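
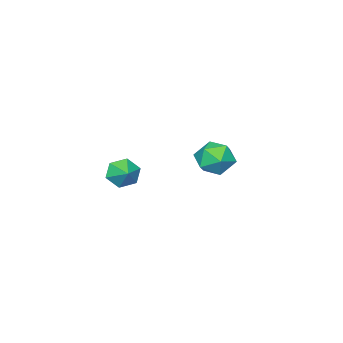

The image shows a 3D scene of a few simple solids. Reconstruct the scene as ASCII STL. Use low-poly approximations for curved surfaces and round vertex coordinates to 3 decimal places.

solid 
facet normal -0.501 -0.767 -0.401
outer loop
vertex 3.476 2.662 -1.411
vertex 3.035 2.539 -0.625
vertex 2.69 3.095 -1.258
endloop
endfacet
facet normal 0.355 0.810 -0.467
outer loop
vertex 3.476 2.662 -1.411
vertex 2.69 3.095 -1.258
vertex 3.545 3.321 -0.215
endloop
endfacet
facet normal -0.500 -0.767 -0.401
outer loop
vertex 2.69 3.095 -1.258
vertex 3.035 2.539 -0.625
vertex 2.249 2.971 -0.471
endloop
endfacet
facet normal -0.262 0.965 0.005
outer loop
vertex 2.69 3.095 -1.258
vertex 2.249 2.971 -0.471
vertex 3.545 3.321 -0.215
endloop
endfacet
facet normal -0.500 -0.767 -0.401
outer loop
vertex 2.249 2.971 -0.471
vertex 3.035 2.539 -0.625
vertex 2.593 2.416 0.162
endloop
endfacet
facet normal -0.310 0.625 0.716
outer loop
vertex 2.249 2.971 -0.471
vertex 2.593 2.416 0.162
vertex 3.545 3.321 -0.215
endloop
endfacet
facet normal -0.501 -0.767 -0.401
outer loop
vertex 2.593 2.416 0.162
vertex 3.035 2.539 -0.625
vertex 3.379 1.983 0.008
endloop
endfacet
facet normal 0.258 0.128 0.958
outer loop
vertex 2.593 2.416 0.162
vertex 3.379 1.983 0.008
vertex 3.545 3.321 -0.215
endloop
endfacet
facet normal -0.501 -0.767 -0.401
outer loop
vertex 3.379 1.983 0.008
vertex 3.035 2.539 -0.625
vertex 3.82 2.106 -0.778
endloop
endfacet
facet normal 0.874 -0.027 0.486
outer loop
vertex 3.379 1.983 0.008
vertex 3.82 2.106 -0.778
vertex 3.545 3.321 -0.215
endloop
endfacet
facet normal -0.501 -0.767 -0.401
outer loop
vertex 3.82 2.106 -0.778
vertex 3.035 2.539 -0.625
vertex 3.476 2.662 -1.411
endloop
endfacet
facet normal 0.922 0.313 -0.226
outer loop
vertex 3.82 2.106 -0.778
vertex 3.476 2.662 -1.411
vertex 3.545 3.321 -0.215
endloop
endfacet
facet normal -0.645 -0.016 0.764
outer loop
vertex -4.51 3.146 -1.66
vertex -3.776 2.416 -1.055
vertex -3.668 3.604 -0.939
endloop
endfacet
facet normal -0.682 0.604 0.413
outer loop
vertex -4.51 3.146 -1.66
vertex -3.668 3.604 -0.939
vertex -3.876 4.101 -2.01
endloop
endfacet
facet normal -0.845 0.463 -0.268
outer loop
vertex -4.51 3.146 -1.66
vertex -3.876 4.101 -2.01
vertex -4.112 3.22 -2.788
endloop
endfacet
facet normal -0.909 -0.245 -0.337
outer loop
vertex -4.51 3.146 -1.66
vertex -4.112 3.22 -2.788
vertex -4.05 2.178 -2.197
endloop
endfacet
facet normal -0.786 -0.540 0.301
outer loop
vertex -4.51 3.146 -1.66
vertex -4.05 2.178 -2.197
vertex -3.776 2.416 -1.055
endloop
endfacet
facet normal -0.035 0.904 0.426
outer loop
vertex -3.876 4.101 -2.01
vertex -3.668 3.604 -0.939
vertex -2.75 3.962 -1.623
endloop
endfacet
facet normal 0.025 -0.099 0.995
outer loop
vertex -3.668 3.604 -0.939
vertex -3.776 2.416 -1.055
vertex -2.688 2.92 -1.032
endloop
endfacet
facet normal -0.202 -0.948 0.246
outer loop
vertex -3.776 2.416 -1.055
vertex -4.05 2.178 -2.197
vertex -2.924 2.039 -1.81
endloop
endfacet
facet normal -0.402 -0.470 -0.786
outer loop
vertex -4.05 2.178 -2.197
vertex -4.112 3.22 -2.788
vertex -3.132 2.536 -2.881
endloop
endfacet
facet normal -0.299 0.675 -0.674
outer loop
vertex -4.112 3.22 -2.788
vertex -3.876 4.101 -2.01
vertex -3.024 3.724 -2.765
endloop
endfacet
facet normal 0.909 0.245 0.337
outer loop
vertex -2.29 2.994 -2.16
vertex -2.75 3.962 -1.623
vertex -2.688 2.92 -1.032
endloop
endfacet
facet normal 0.845 -0.463 0.268
outer loop
vertex -2.29 2.994 -2.16
vertex -2.688 2.92 -1.032
vertex -2.924 2.039 -1.81
endloop
endfacet
facet normal 0.682 -0.604 -0.413
outer loop
vertex -2.29 2.994 -2.16
vertex -2.924 2.039 -1.81
vertex -3.132 2.536 -2.881
endloop
endfacet
facet normal 0.645 0.016 -0.764
outer loop
vertex -2.29 2.994 -2.16
vertex -3.132 2.536 -2.881
vertex -3.024 3.724 -2.765
endloop
endfacet
facet normal 0.786 0.540 -0.301
outer loop
vertex -2.29 2.994 -2.16
vertex -3.024 3.724 -2.765
vertex -2.75 3.962 -1.623
endloop
endfacet
facet normal 0.402 0.470 0.786
outer loop
vertex -2.688 2.92 -1.032
vertex -2.75 3.962 -1.623
vertex -3.668 3.604 -0.939
endloop
endfacet
facet normal 0.299 -0.675 0.674
outer loop
vertex -2.924 2.039 -1.81
vertex -2.688 2.92 -1.032
vertex -3.776 2.416 -1.055
endloop
endfacet
facet normal 0.035 -0.904 -0.426
outer loop
vertex -3.132 2.536 -2.881
vertex -2.924 2.039 -1.81
vertex -4.05 2.178 -2.197
endloop
endfacet
facet normal -0.025 0.099 -0.995
outer loop
vertex -3.024 3.724 -2.765
vertex -3.132 2.536 -2.881
vertex -4.112 3.22 -2.788
endloop
endfacet
facet normal 0.202 0.948 -0.246
outer loop
vertex -2.75 3.962 -1.623
vertex -3.024 3.724 -2.765
vertex -3.876 4.101 -2.01
endloop
endfacet

endsolid


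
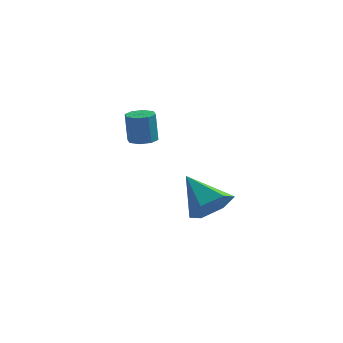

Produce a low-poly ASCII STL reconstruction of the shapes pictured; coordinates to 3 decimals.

solid 
facet normal 0.631 -0.500 -0.592
outer loop
vertex 0.826 -0.234 -1.774
vertex 0.105 -0.72 -2.132
vertex 0.371 0.088 -2.531
endloop
endfacet
facet normal 0.285 0.932 0.225
outer loop
vertex 0.826 -0.234 -1.774
vertex 0.371 0.088 -2.531
vertex -1.005 0.16 -1.088
endloop
endfacet
facet normal 0.631 -0.500 -0.593
outer loop
vertex 0.371 0.088 -2.531
vertex 0.105 -0.72 -2.132
vertex -0.35 -0.398 -2.888
endloop
endfacet
facet normal -0.371 0.840 -0.395
outer loop
vertex 0.371 0.088 -2.531
vertex -0.35 -0.398 -2.888
vertex -1.005 0.16 -1.088
endloop
endfacet
facet normal 0.631 -0.500 -0.593
outer loop
vertex -0.35 -0.398 -2.888
vertex 0.105 -0.72 -2.132
vertex -0.616 -1.206 -2.489
endloop
endfacet
facet normal -0.921 0.119 -0.372
outer loop
vertex -0.35 -0.398 -2.888
vertex -0.616 -1.206 -2.489
vertex -1.005 0.16 -1.088
endloop
endfacet
facet normal 0.631 -0.501 -0.593
outer loop
vertex -0.616 -1.206 -2.489
vertex 0.105 -0.72 -2.132
vertex -0.161 -1.529 -1.732
endloop
endfacet
facet normal -0.815 -0.511 0.272
outer loop
vertex -0.616 -1.206 -2.489
vertex -0.161 -1.529 -1.732
vertex -1.005 0.16 -1.088
endloop
endfacet
facet normal 0.631 -0.501 -0.593
outer loop
vertex -0.161 -1.529 -1.732
vertex 0.105 -0.72 -2.132
vertex 0.56 -1.043 -1.375
endloop
endfacet
facet normal -0.159 -0.420 0.893
outer loop
vertex -0.161 -1.529 -1.732
vertex 0.56 -1.043 -1.375
vertex -1.005 0.16 -1.088
endloop
endfacet
facet normal 0.631 -0.500 -0.593
outer loop
vertex 0.56 -1.043 -1.375
vertex 0.105 -0.72 -2.132
vertex 0.826 -0.234 -1.774
endloop
endfacet
facet normal 0.391 0.301 0.870
outer loop
vertex 0.56 -1.043 -1.375
vertex 0.826 -0.234 -1.774
vertex -1.005 0.16 -1.088
endloop
endfacet
facet normal 0.082 -0.041 -0.996
outer loop
vertex -2.947 4.353 -1.069
vertex -3.375 3.933 -1.087
vertex -3.368 4.533 -1.111
endloop
endfacet
facet normal 0.394 0.919 -0.005
outer loop
vertex -2.947 4.353 -1.069
vertex -3.368 4.533 -1.111
vertex -3.057 4.407 0.246
endloop
endfacet
facet normal 0.392 0.920 -0.005
outer loop
vertex -3.057 4.407 0.246
vertex -3.368 4.533 -1.111
vertex -3.477 4.586 0.203
endloop
endfacet
facet normal -0.084 0.041 0.996
outer loop
vertex -3.057 4.407 0.246
vertex -3.477 4.586 0.203
vertex -3.485 3.987 0.227
endloop
endfacet
facet normal 0.082 -0.041 -0.996
outer loop
vertex -3.368 4.533 -1.111
vertex -3.375 3.933 -1.087
vertex -3.793 4.361 -1.139
endloop
endfacet
facet normal -0.370 0.926 -0.068
outer loop
vertex -3.368 4.533 -1.111
vertex -3.793 4.361 -1.139
vertex -3.477 4.586 0.203
endloop
endfacet
facet normal -0.370 0.926 -0.068
outer loop
vertex -3.477 4.586 0.203
vertex -3.793 4.361 -1.139
vertex -3.902 4.414 0.175
endloop
endfacet
facet normal -0.082 0.041 0.996
outer loop
vertex -3.477 4.586 0.203
vertex -3.902 4.414 0.175
vertex -3.485 3.987 0.227
endloop
endfacet
facet normal 0.083 -0.040 -0.996
outer loop
vertex -3.793 4.361 -1.139
vertex -3.375 3.933 -1.087
vertex -3.973 3.939 -1.137
endloop
endfacet
facet normal -0.916 0.390 -0.092
outer loop
vertex -3.793 4.361 -1.139
vertex -3.973 3.939 -1.137
vertex -3.902 4.414 0.175
endloop
endfacet
facet normal -0.915 0.392 -0.092
outer loop
vertex -3.902 4.414 0.175
vertex -3.973 3.939 -1.137
vertex -4.083 3.992 0.177
endloop
endfacet
facet normal -0.083 0.040 0.996
outer loop
vertex -3.902 4.414 0.175
vertex -4.083 3.992 0.177
vertex -3.485 3.987 0.227
endloop
endfacet
facet normal 0.083 -0.039 -0.996
outer loop
vertex -3.973 3.939 -1.137
vertex -3.375 3.933 -1.087
vertex -3.803 3.513 -1.106
endloop
endfacet
facet normal -0.925 -0.374 -0.062
outer loop
vertex -3.973 3.939 -1.137
vertex -3.803 3.513 -1.106
vertex -4.083 3.992 0.177
endloop
endfacet
facet normal -0.925 -0.375 -0.062
outer loop
vertex -4.083 3.992 0.177
vertex -3.803 3.513 -1.106
vertex -3.913 3.567 0.209
endloop
endfacet
facet normal -0.083 0.042 0.996
outer loop
vertex -4.083 3.992 0.177
vertex -3.913 3.567 0.209
vertex -3.485 3.987 0.227
endloop
endfacet
facet normal 0.084 -0.041 -0.996
outer loop
vertex -3.803 3.513 -1.106
vertex -3.375 3.933 -1.087
vertex -3.383 3.334 -1.063
endloop
endfacet
facet normal -0.392 -0.920 0.005
outer loop
vertex -3.803 3.513 -1.106
vertex -3.383 3.334 -1.063
vertex -3.913 3.567 0.209
endloop
endfacet
facet normal -0.393 -0.919 0.004
outer loop
vertex -3.913 3.567 0.209
vertex -3.383 3.334 -1.063
vertex -3.492 3.387 0.251
endloop
endfacet
facet normal -0.082 0.041 0.996
outer loop
vertex -3.913 3.567 0.209
vertex -3.492 3.387 0.251
vertex -3.485 3.987 0.227
endloop
endfacet
facet normal 0.082 -0.041 -0.996
outer loop
vertex -3.383 3.334 -1.063
vertex -3.375 3.933 -1.087
vertex -2.958 3.506 -1.035
endloop
endfacet
facet normal 0.370 -0.926 0.068
outer loop
vertex -3.383 3.334 -1.063
vertex -2.958 3.506 -1.035
vertex -3.492 3.387 0.251
endloop
endfacet
facet normal 0.370 -0.926 0.068
outer loop
vertex -3.492 3.387 0.251
vertex -2.958 3.506 -1.035
vertex -3.067 3.559 0.279
endloop
endfacet
facet normal -0.082 0.041 0.996
outer loop
vertex -3.492 3.387 0.251
vertex -3.067 3.559 0.279
vertex -3.485 3.987 0.227
endloop
endfacet
facet normal 0.083 -0.040 -0.996
outer loop
vertex -2.958 3.506 -1.035
vertex -3.375 3.933 -1.087
vertex -2.777 3.928 -1.037
endloop
endfacet
facet normal 0.915 -0.392 0.092
outer loop
vertex -2.958 3.506 -1.035
vertex -2.777 3.928 -1.037
vertex -3.067 3.559 0.279
endloop
endfacet
facet normal 0.916 -0.390 0.092
outer loop
vertex -3.067 3.559 0.279
vertex -2.777 3.928 -1.037
vertex -2.887 3.981 0.277
endloop
endfacet
facet normal -0.083 0.040 0.996
outer loop
vertex -3.067 3.559 0.279
vertex -2.887 3.981 0.277
vertex -3.485 3.987 0.227
endloop
endfacet
facet normal 0.083 -0.042 -0.996
outer loop
vertex -2.777 3.928 -1.037
vertex -3.375 3.933 -1.087
vertex -2.947 4.353 -1.069
endloop
endfacet
facet normal 0.925 0.375 0.062
outer loop
vertex -2.777 3.928 -1.037
vertex -2.947 4.353 -1.069
vertex -2.887 3.981 0.277
endloop
endfacet
facet normal 0.925 0.374 0.062
outer loop
vertex -2.887 3.981 0.277
vertex -2.947 4.353 -1.069
vertex -3.057 4.407 0.246
endloop
endfacet
facet normal -0.083 0.039 0.996
outer loop
vertex -2.887 3.981 0.277
vertex -3.057 4.407 0.246
vertex -3.485 3.987 0.227
endloop
endfacet

endsolid


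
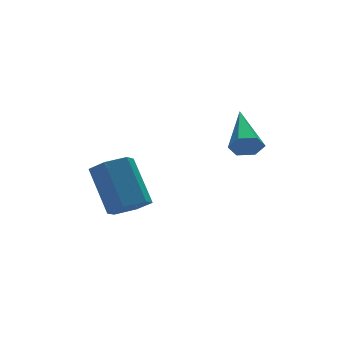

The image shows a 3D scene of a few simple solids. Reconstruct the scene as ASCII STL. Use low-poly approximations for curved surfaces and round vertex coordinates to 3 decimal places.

solid 
facet normal 0.007 -0.684 -0.729
outer loop
vertex 0.122 -3.664 -1.723
vertex -0.343 -4.123 -1.297
vertex -0.653 -3.603 -1.788
endloop
endfacet
facet normal 0.114 0.725 -0.679
outer loop
vertex 0.122 -3.664 -1.723
vertex -0.653 -3.603 -1.788
vertex 0.107 -2.357 -0.33
endloop
endfacet
facet normal 0.114 0.725 -0.679
outer loop
vertex 0.107 -2.357 -0.33
vertex -0.653 -3.603 -1.788
vertex -0.668 -2.296 -0.395
endloop
endfacet
facet normal -0.007 0.684 0.729
outer loop
vertex 0.107 -2.357 -0.33
vertex -0.668 -2.296 -0.395
vertex -0.357 -2.817 0.097
endloop
endfacet
facet normal 0.007 -0.684 -0.729
outer loop
vertex -0.653 -3.603 -1.788
vertex -0.343 -4.123 -1.297
vertex -1.118 -4.062 -1.362
endloop
endfacet
facet normal -0.803 0.430 -0.413
outer loop
vertex -0.653 -3.603 -1.788
vertex -1.118 -4.062 -1.362
vertex -0.668 -2.296 -0.395
endloop
endfacet
facet normal -0.804 0.430 -0.411
outer loop
vertex -0.668 -2.296 -0.395
vertex -1.118 -4.062 -1.362
vertex -1.132 -2.756 0.031
endloop
endfacet
facet normal -0.008 0.684 0.729
outer loop
vertex -0.668 -2.296 -0.395
vertex -1.132 -2.756 0.031
vertex -0.357 -2.817 0.097
endloop
endfacet
facet normal 0.007 -0.684 -0.729
outer loop
vertex -1.118 -4.062 -1.362
vertex -0.343 -4.123 -1.297
vertex -0.807 -4.583 -0.87
endloop
endfacet
facet normal -0.917 -0.295 0.267
outer loop
vertex -1.118 -4.062 -1.362
vertex -0.807 -4.583 -0.87
vertex -1.132 -2.756 0.031
endloop
endfacet
facet normal -0.918 -0.295 0.267
outer loop
vertex -1.132 -2.756 0.031
vertex -0.807 -4.583 -0.87
vertex -0.822 -3.276 0.523
endloop
endfacet
facet normal -0.008 0.685 0.729
outer loop
vertex -1.132 -2.756 0.031
vertex -0.822 -3.276 0.523
vertex -0.357 -2.817 0.097
endloop
endfacet
facet normal 0.007 -0.684 -0.729
outer loop
vertex -0.807 -4.583 -0.87
vertex -0.343 -4.123 -1.297
vertex -0.032 -4.644 -0.805
endloop
endfacet
facet normal -0.114 -0.725 0.679
outer loop
vertex -0.807 -4.583 -0.87
vertex -0.032 -4.644 -0.805
vertex -0.822 -3.276 0.523
endloop
endfacet
facet normal -0.114 -0.725 0.679
outer loop
vertex -0.822 -3.276 0.523
vertex -0.032 -4.644 -0.805
vertex -0.047 -3.337 0.588
endloop
endfacet
facet normal -0.007 0.684 0.729
outer loop
vertex -0.822 -3.276 0.523
vertex -0.047 -3.337 0.588
vertex -0.357 -2.817 0.097
endloop
endfacet
facet normal 0.008 -0.684 -0.729
outer loop
vertex -0.032 -4.644 -0.805
vertex -0.343 -4.123 -1.297
vertex 0.432 -4.184 -1.231
endloop
endfacet
facet normal 0.804 -0.430 0.412
outer loop
vertex -0.032 -4.644 -0.805
vertex 0.432 -4.184 -1.231
vertex -0.047 -3.337 0.588
endloop
endfacet
facet normal 0.803 -0.431 0.412
outer loop
vertex -0.047 -3.337 0.588
vertex 0.432 -4.184 -1.231
vertex 0.418 -2.878 0.162
endloop
endfacet
facet normal -0.007 0.684 0.729
outer loop
vertex -0.047 -3.337 0.588
vertex 0.418 -2.878 0.162
vertex -0.357 -2.817 0.097
endloop
endfacet
facet normal 0.008 -0.685 -0.729
outer loop
vertex 0.432 -4.184 -1.231
vertex -0.343 -4.123 -1.297
vertex 0.122 -3.664 -1.723
endloop
endfacet
facet normal 0.918 0.295 -0.267
outer loop
vertex 0.432 -4.184 -1.231
vertex 0.122 -3.664 -1.723
vertex 0.418 -2.878 0.162
endloop
endfacet
facet normal 0.917 0.295 -0.267
outer loop
vertex 0.418 -2.878 0.162
vertex 0.122 -3.664 -1.723
vertex 0.107 -2.357 -0.33
endloop
endfacet
facet normal -0.007 0.684 0.729
outer loop
vertex 0.418 -2.878 0.162
vertex 0.107 -2.357 -0.33
vertex -0.357 -2.817 0.097
endloop
endfacet
facet normal -0.356 -0.859 -0.369
outer loop
vertex 3.979 -4.584 0.267
vertex 3.619 -4.645 0.756
vertex 3.416 -4.349 0.263
endloop
endfacet
facet normal 0.237 0.554 -0.798
outer loop
vertex 3.979 -4.584 0.267
vertex 3.416 -4.349 0.263
vertex 4.301 -2.995 1.464
endloop
endfacet
facet normal -0.355 -0.859 -0.369
outer loop
vertex 3.416 -4.349 0.263
vertex 3.619 -4.645 0.756
vertex 3.056 -4.41 0.751
endloop
endfacet
facet normal -0.605 0.712 -0.357
outer loop
vertex 3.416 -4.349 0.263
vertex 3.056 -4.41 0.751
vertex 4.301 -2.995 1.464
endloop
endfacet
facet normal -0.355 -0.859 -0.369
outer loop
vertex 3.056 -4.41 0.751
vertex 3.619 -4.645 0.756
vertex 3.259 -4.706 1.245
endloop
endfacet
facet normal -0.748 0.387 0.539
outer loop
vertex 3.056 -4.41 0.751
vertex 3.259 -4.706 1.245
vertex 4.301 -2.995 1.464
endloop
endfacet
facet normal -0.355 -0.859 -0.368
outer loop
vertex 3.259 -4.706 1.245
vertex 3.619 -4.645 0.756
vertex 3.822 -4.94 1.249
endloop
endfacet
facet normal -0.048 -0.098 0.994
outer loop
vertex 3.259 -4.706 1.245
vertex 3.822 -4.94 1.249
vertex 4.301 -2.995 1.464
endloop
endfacet
facet normal -0.354 -0.860 -0.369
outer loop
vertex 3.822 -4.94 1.249
vertex 3.619 -4.645 0.756
vertex 4.182 -4.879 0.761
endloop
endfacet
facet normal 0.793 -0.256 0.553
outer loop
vertex 3.822 -4.94 1.249
vertex 4.182 -4.879 0.761
vertex 4.301 -2.995 1.464
endloop
endfacet
facet normal -0.354 -0.860 -0.368
outer loop
vertex 4.182 -4.879 0.761
vertex 3.619 -4.645 0.756
vertex 3.979 -4.584 0.267
endloop
endfacet
facet normal 0.937 0.069 -0.344
outer loop
vertex 4.182 -4.879 0.761
vertex 3.979 -4.584 0.267
vertex 4.301 -2.995 1.464
endloop
endfacet

endsolid


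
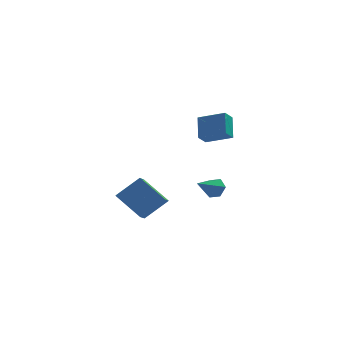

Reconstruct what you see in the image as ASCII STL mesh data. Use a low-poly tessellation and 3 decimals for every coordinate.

solid 
facet normal -0.734 -0.223 -0.641
outer loop
vertex -4.76 -3.854 -0.824
vertex -4.533 -2.641 -1.506
vertex -3.428 -4.78 -2.028
endloop
endfacet
facet normal -0.161 -0.860 0.483
outer loop
vertex -2.107 -4.379 -0.874
vertex -4.76 -3.854 -0.824
vertex -3.428 -4.78 -2.028
endloop
endfacet
facet normal -0.734 -0.223 -0.641
outer loop
vertex -3.428 -4.78 -2.028
vertex -4.533 -2.641 -1.506
vertex -3.201 -3.567 -2.71
endloop
endfacet
facet normal 0.660 -0.458 -0.596
outer loop
vertex -3.201 -3.567 -2.71
vertex -2.107 -4.379 -0.874
vertex -3.428 -4.78 -2.028
endloop
endfacet
facet normal -0.660 0.458 0.596
outer loop
vertex -4.76 -3.854 -0.824
vertex -3.212 -2.24 -0.352
vertex -4.533 -2.641 -1.506
endloop
endfacet
facet normal -0.161 -0.860 0.483
outer loop
vertex -3.439 -3.453 0.33
vertex -4.76 -3.854 -0.824
vertex -2.107 -4.379 -0.874
endloop
endfacet
facet normal -0.660 0.458 0.596
outer loop
vertex -3.439 -3.453 0.33
vertex -3.212 -2.24 -0.352
vertex -4.76 -3.854 -0.824
endloop
endfacet
facet normal 0.161 0.860 -0.483
outer loop
vertex -4.533 -2.641 -1.506
vertex -3.212 -2.24 -0.352
vertex -3.201 -3.567 -2.71
endloop
endfacet
facet normal 0.660 -0.458 -0.596
outer loop
vertex -1.88 -3.166 -1.556
vertex -2.107 -4.379 -0.874
vertex -3.201 -3.567 -2.71
endloop
endfacet
facet normal 0.161 0.860 -0.483
outer loop
vertex -3.201 -3.567 -2.71
vertex -3.212 -2.24 -0.352
vertex -1.88 -3.166 -1.556
endloop
endfacet
facet normal 0.734 0.223 0.641
outer loop
vertex -1.88 -3.166 -1.556
vertex -3.439 -3.453 0.33
vertex -2.107 -4.379 -0.874
endloop
endfacet
facet normal 0.734 0.223 0.641
outer loop
vertex -3.212 -2.24 -0.352
vertex -3.439 -3.453 0.33
vertex -1.88 -3.166 -1.556
endloop
endfacet
facet normal -0.883 0.329 -0.335
outer loop
vertex -0.096 4.031 1.91
vertex 0.355 4.624 1.304
vertex -0.097 2.859 0.763
endloop
endfacet
facet normal -0.470 -0.617 0.631
outer loop
vertex 1.465 2.276 1.356
vertex -0.096 4.031 1.91
vertex -0.097 2.859 0.763
endloop
endfacet
facet normal -0.883 0.329 -0.335
outer loop
vertex -0.097 2.859 0.763
vertex 0.355 4.624 1.304
vertex 0.354 3.452 0.157
endloop
endfacet
facet normal -0.001 -0.714 -0.700
outer loop
vertex 0.354 3.452 0.157
vertex 1.465 2.276 1.356
vertex -0.097 2.859 0.763
endloop
endfacet
facet normal 0.001 0.714 0.700
outer loop
vertex -0.096 4.031 1.91
vertex 1.917 4.041 1.897
vertex 0.355 4.624 1.304
endloop
endfacet
facet normal -0.470 -0.617 0.631
outer loop
vertex 1.466 3.448 2.503
vertex -0.096 4.031 1.91
vertex 1.465 2.276 1.356
endloop
endfacet
facet normal 0.001 0.714 0.700
outer loop
vertex 1.466 3.448 2.503
vertex 1.917 4.041 1.897
vertex -0.096 4.031 1.91
endloop
endfacet
facet normal 0.470 0.617 -0.631
outer loop
vertex 0.355 4.624 1.304
vertex 1.917 4.041 1.897
vertex 0.354 3.452 0.157
endloop
endfacet
facet normal -0.001 -0.714 -0.700
outer loop
vertex 1.916 2.869 0.75
vertex 1.465 2.276 1.356
vertex 0.354 3.452 0.157
endloop
endfacet
facet normal 0.470 0.617 -0.631
outer loop
vertex 0.354 3.452 0.157
vertex 1.917 4.041 1.897
vertex 1.916 2.869 0.75
endloop
endfacet
facet normal 0.883 -0.329 0.335
outer loop
vertex 1.916 2.869 0.75
vertex 1.466 3.448 2.503
vertex 1.465 2.276 1.356
endloop
endfacet
facet normal 0.883 -0.329 0.335
outer loop
vertex 1.917 4.041 1.897
vertex 1.466 3.448 2.503
vertex 1.916 2.869 0.75
endloop
endfacet
facet normal 0.612 0.613 -0.499
outer loop
vertex 1.404 0.604 -2.238
vertex 0.82 0.98 -2.492
vertex 1.139 1.18 -1.855
endloop
endfacet
facet normal 0.449 -0.342 0.825
outer loop
vertex 1.404 0.604 -2.238
vertex 1.139 1.18 -1.855
vertex -0.24 -0.08 -1.628
endloop
endfacet
facet normal 0.613 0.613 -0.499
outer loop
vertex 1.139 1.18 -1.855
vertex 0.82 0.98 -2.492
vertex 0.555 1.556 -2.11
endloop
endfacet
facet normal -0.173 0.355 0.919
outer loop
vertex 1.139 1.18 -1.855
vertex 0.555 1.556 -2.11
vertex -0.24 -0.08 -1.628
endloop
endfacet
facet normal 0.611 0.613 -0.500
outer loop
vertex 0.555 1.556 -2.11
vertex 0.82 0.98 -2.492
vertex 0.235 1.356 -2.746
endloop
endfacet
facet normal -0.833 0.484 0.267
outer loop
vertex 0.555 1.556 -2.11
vertex 0.235 1.356 -2.746
vertex -0.24 -0.08 -1.628
endloop
endfacet
facet normal 0.611 0.614 -0.499
outer loop
vertex 0.235 1.356 -2.746
vertex 0.82 0.98 -2.492
vertex 0.5 0.781 -3.129
endloop
endfacet
facet normal -0.874 -0.084 -0.479
outer loop
vertex 0.235 1.356 -2.746
vertex 0.5 0.781 -3.129
vertex -0.24 -0.08 -1.628
endloop
endfacet
facet normal 0.613 0.613 -0.499
outer loop
vertex 0.5 0.781 -3.129
vertex 0.82 0.98 -2.492
vertex 1.084 0.405 -2.874
endloop
endfacet
facet normal -0.253 -0.780 -0.572
outer loop
vertex 0.5 0.781 -3.129
vertex 1.084 0.405 -2.874
vertex -0.24 -0.08 -1.628
endloop
endfacet
facet normal 0.612 0.613 -0.500
outer loop
vertex 1.084 0.405 -2.874
vertex 0.82 0.98 -2.492
vertex 1.404 0.604 -2.238
endloop
endfacet
facet normal 0.408 -0.910 0.079
outer loop
vertex 1.084 0.405 -2.874
vertex 1.404 0.604 -2.238
vertex -0.24 -0.08 -1.628
endloop
endfacet

endsolid


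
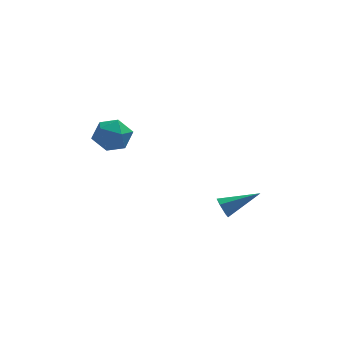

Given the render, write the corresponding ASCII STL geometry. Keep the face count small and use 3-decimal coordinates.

solid 
facet normal -0.353 0.145 0.924
outer loop
vertex -3.288 0.939 1.784
vertex -3.282 -0.172 1.961
vertex -2.373 0.442 2.212
endloop
endfacet
facet normal 0.045 0.698 0.715
outer loop
vertex -3.288 0.939 1.784
vertex -2.373 0.442 2.212
vertex -2.264 1.24 1.426
endloop
endfacet
facet normal -0.242 0.963 0.117
outer loop
vertex -3.288 0.939 1.784
vertex -2.264 1.24 1.426
vertex -3.105 1.118 0.689
endloop
endfacet
facet normal -0.818 0.573 -0.043
outer loop
vertex -3.288 0.939 1.784
vertex -3.105 1.118 0.689
vertex -3.734 0.245 1.019
endloop
endfacet
facet normal -0.887 0.068 0.456
outer loop
vertex -3.288 0.939 1.784
vertex -3.734 0.245 1.019
vertex -3.282 -0.172 1.961
endloop
endfacet
facet normal 0.696 0.453 0.557
outer loop
vertex -2.264 1.24 1.426
vertex -2.373 0.442 2.212
vertex -1.626 0.315 1.381
endloop
endfacet
facet normal 0.052 -0.442 0.895
outer loop
vertex -2.373 0.442 2.212
vertex -3.282 -0.172 1.961
vertex -2.255 -0.558 1.711
endloop
endfacet
facet normal -0.812 -0.567 0.139
outer loop
vertex -3.282 -0.172 1.961
vertex -3.734 0.245 1.019
vertex -3.096 -0.68 0.974
endloop
endfacet
facet normal -0.700 0.252 -0.668
outer loop
vertex -3.734 0.245 1.019
vertex -3.105 1.118 0.689
vertex -2.987 0.118 0.188
endloop
endfacet
facet normal 0.232 0.882 -0.410
outer loop
vertex -3.105 1.118 0.689
vertex -2.264 1.24 1.426
vertex -2.078 0.732 0.439
endloop
endfacet
facet normal 0.818 -0.573 0.043
outer loop
vertex -2.072 -0.379 0.616
vertex -1.626 0.315 1.381
vertex -2.255 -0.558 1.711
endloop
endfacet
facet normal 0.242 -0.963 -0.117
outer loop
vertex -2.072 -0.379 0.616
vertex -2.255 -0.558 1.711
vertex -3.096 -0.68 0.974
endloop
endfacet
facet normal -0.045 -0.698 -0.715
outer loop
vertex -2.072 -0.379 0.616
vertex -3.096 -0.68 0.974
vertex -2.987 0.118 0.188
endloop
endfacet
facet normal 0.353 -0.145 -0.924
outer loop
vertex -2.072 -0.379 0.616
vertex -2.987 0.118 0.188
vertex -2.078 0.732 0.439
endloop
endfacet
facet normal 0.887 -0.068 -0.456
outer loop
vertex -2.072 -0.379 0.616
vertex -2.078 0.732 0.439
vertex -1.626 0.315 1.381
endloop
endfacet
facet normal 0.700 -0.252 0.668
outer loop
vertex -2.255 -0.558 1.711
vertex -1.626 0.315 1.381
vertex -2.373 0.442 2.212
endloop
endfacet
facet normal -0.232 -0.882 0.410
outer loop
vertex -3.096 -0.68 0.974
vertex -2.255 -0.558 1.711
vertex -3.282 -0.172 1.961
endloop
endfacet
facet normal -0.696 -0.453 -0.557
outer loop
vertex -2.987 0.118 0.188
vertex -3.096 -0.68 0.974
vertex -3.734 0.245 1.019
endloop
endfacet
facet normal -0.052 0.442 -0.895
outer loop
vertex -2.078 0.732 0.439
vertex -2.987 0.118 0.188
vertex -3.105 1.118 0.689
endloop
endfacet
facet normal 0.812 0.567 -0.139
outer loop
vertex -1.626 0.315 1.381
vertex -2.078 0.732 0.439
vertex -2.264 1.24 1.426
endloop
endfacet
facet normal -0.908 -0.105 -0.405
outer loop
vertex 3.04 -1.236 -4.156
vertex 2.772 -0.983 -3.621
vertex 2.946 -0.595 -4.112
endloop
endfacet
facet normal 0.611 0.143 -0.779
outer loop
vertex 3.04 -1.236 -4.156
vertex 2.946 -0.595 -4.112
vertex 4.708 -0.757 -2.759
endloop
endfacet
facet normal -0.908 -0.105 -0.405
outer loop
vertex 2.946 -0.595 -4.112
vertex 2.772 -0.983 -3.621
vertex 2.678 -0.342 -3.577
endloop
endfacet
facet normal 0.300 0.912 -0.281
outer loop
vertex 2.946 -0.595 -4.112
vertex 2.678 -0.342 -3.577
vertex 4.708 -0.757 -2.759
endloop
endfacet
facet normal -0.909 -0.106 -0.403
outer loop
vertex 2.678 -0.342 -3.577
vertex 2.772 -0.983 -3.621
vertex 2.505 -0.73 -3.085
endloop
endfacet
facet normal -0.079 0.796 0.600
outer loop
vertex 2.678 -0.342 -3.577
vertex 2.505 -0.73 -3.085
vertex 4.708 -0.757 -2.759
endloop
endfacet
facet normal -0.909 -0.105 -0.403
outer loop
vertex 2.505 -0.73 -3.085
vertex 2.772 -0.983 -3.621
vertex 2.599 -1.372 -3.129
endloop
endfacet
facet normal -0.147 -0.089 0.985
outer loop
vertex 2.505 -0.73 -3.085
vertex 2.599 -1.372 -3.129
vertex 4.708 -0.757 -2.759
endloop
endfacet
facet normal -0.908 -0.107 -0.404
outer loop
vertex 2.599 -1.372 -3.129
vertex 2.772 -0.983 -3.621
vertex 2.867 -1.625 -3.664
endloop
endfacet
facet normal 0.164 -0.857 0.488
outer loop
vertex 2.599 -1.372 -3.129
vertex 2.867 -1.625 -3.664
vertex 4.708 -0.757 -2.759
endloop
endfacet
facet normal -0.908 -0.107 -0.404
outer loop
vertex 2.867 -1.625 -3.664
vertex 2.772 -0.983 -3.621
vertex 3.04 -1.236 -4.156
endloop
endfacet
facet normal 0.543 -0.741 -0.395
outer loop
vertex 2.867 -1.625 -3.664
vertex 3.04 -1.236 -4.156
vertex 4.708 -0.757 -2.759
endloop
endfacet

endsolid


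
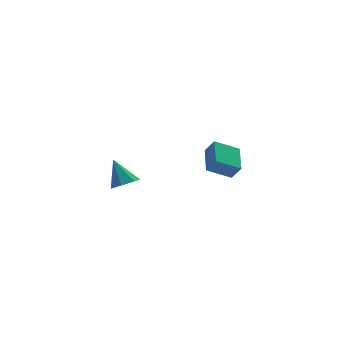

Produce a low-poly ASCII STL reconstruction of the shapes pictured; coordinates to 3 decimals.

solid 
facet normal -0.352 0.411 -0.841
outer loop
vertex 2.503 -1.817 0.037
vertex 3.282 -0.105 0.548
vertex 3.967 -2.239 -0.782
endloop
endfacet
facet normal -0.400 -0.879 -0.262
outer loop
vertex 4.358 -2.695 0.152
vertex 2.503 -1.817 0.037
vertex 3.967 -2.239 -0.782
endloop
endfacet
facet normal -0.351 0.411 -0.841
outer loop
vertex 3.967 -2.239 -0.782
vertex 3.282 -0.105 0.548
vertex 4.747 -0.526 -0.27
endloop
endfacet
facet normal 0.846 -0.244 -0.473
outer loop
vertex 4.747 -0.526 -0.27
vertex 4.358 -2.695 0.152
vertex 3.967 -2.239 -0.782
endloop
endfacet
facet normal -0.846 0.244 0.473
outer loop
vertex 2.503 -1.817 0.037
vertex 3.673 -0.561 1.482
vertex 3.282 -0.105 0.548
endloop
endfacet
facet normal -0.399 -0.878 -0.263
outer loop
vertex 2.893 -2.274 0.97
vertex 2.503 -1.817 0.037
vertex 4.358 -2.695 0.152
endloop
endfacet
facet normal -0.846 0.244 0.473
outer loop
vertex 2.893 -2.274 0.97
vertex 3.673 -0.561 1.482
vertex 2.503 -1.817 0.037
endloop
endfacet
facet normal 0.399 0.879 0.262
outer loop
vertex 3.282 -0.105 0.548
vertex 3.673 -0.561 1.482
vertex 4.747 -0.526 -0.27
endloop
endfacet
facet normal 0.846 -0.244 -0.473
outer loop
vertex 5.137 -0.983 0.663
vertex 4.358 -2.695 0.152
vertex 4.747 -0.526 -0.27
endloop
endfacet
facet normal 0.400 0.878 0.263
outer loop
vertex 4.747 -0.526 -0.27
vertex 3.673 -0.561 1.482
vertex 5.137 -0.983 0.663
endloop
endfacet
facet normal 0.352 -0.411 0.841
outer loop
vertex 5.137 -0.983 0.663
vertex 2.893 -2.274 0.97
vertex 4.358 -2.695 0.152
endloop
endfacet
facet normal 0.352 -0.411 0.841
outer loop
vertex 3.673 -0.561 1.482
vertex 2.893 -2.274 0.97
vertex 5.137 -0.983 0.663
endloop
endfacet
facet normal 0.102 -0.613 -0.783
outer loop
vertex -2.805 -3.398 1.568
vertex -3.587 -3.808 1.787
vertex -3.455 -3.091 1.243
endloop
endfacet
facet normal 0.466 0.879 -0.103
outer loop
vertex -2.805 -3.398 1.568
vertex -3.455 -3.091 1.243
vertex -3.773 -2.692 3.213
endloop
endfacet
facet normal 0.103 -0.613 -0.783
outer loop
vertex -3.455 -3.091 1.243
vertex -3.587 -3.808 1.787
vertex -4.205 -3.324 1.327
endloop
endfacet
facet normal -0.312 0.920 -0.237
outer loop
vertex -3.455 -3.091 1.243
vertex -4.205 -3.324 1.327
vertex -3.773 -2.692 3.213
endloop
endfacet
facet normal 0.103 -0.613 -0.783
outer loop
vertex -4.205 -3.324 1.327
vertex -3.587 -3.808 1.787
vertex -4.489 -3.922 1.758
endloop
endfacet
facet normal -0.888 0.458 0.050
outer loop
vertex -4.205 -3.324 1.327
vertex -4.489 -3.922 1.758
vertex -3.773 -2.692 3.213
endloop
endfacet
facet normal 0.103 -0.614 -0.783
outer loop
vertex -4.489 -3.922 1.758
vertex -3.587 -3.808 1.787
vertex -4.094 -4.434 2.211
endloop
endfacet
facet normal -0.826 -0.159 0.541
outer loop
vertex -4.489 -3.922 1.758
vertex -4.094 -4.434 2.211
vertex -3.773 -2.692 3.213
endloop
endfacet
facet normal 0.103 -0.613 -0.783
outer loop
vertex -4.094 -4.434 2.211
vertex -3.587 -3.808 1.787
vertex -3.317 -4.475 2.345
endloop
endfacet
facet normal -0.174 -0.467 0.867
outer loop
vertex -4.094 -4.434 2.211
vertex -3.317 -4.475 2.345
vertex -3.773 -2.692 3.213
endloop
endfacet
facet normal 0.103 -0.614 -0.783
outer loop
vertex -3.317 -4.475 2.345
vertex -3.587 -3.808 1.787
vertex -2.743 -4.014 2.059
endloop
endfacet
facet normal 0.577 -0.233 0.783
outer loop
vertex -3.317 -4.475 2.345
vertex -2.743 -4.014 2.059
vertex -3.773 -2.692 3.213
endloop
endfacet
facet normal 0.103 -0.614 -0.783
outer loop
vertex -2.743 -4.014 2.059
vertex -3.587 -3.808 1.787
vertex -2.805 -3.398 1.568
endloop
endfacet
facet normal 0.862 0.366 0.350
outer loop
vertex -2.743 -4.014 2.059
vertex -2.805 -3.398 1.568
vertex -3.773 -2.692 3.213
endloop
endfacet

endsolid


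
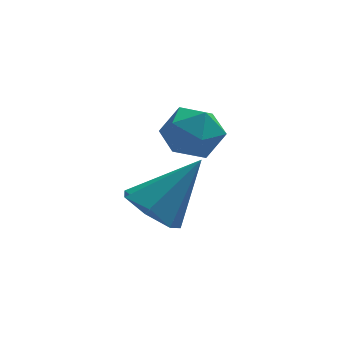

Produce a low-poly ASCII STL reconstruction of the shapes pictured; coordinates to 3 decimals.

solid 
facet normal -0.937 -0.332 0.106
outer loop
vertex -3.506 2.033 3.812
vertex -3.265 1.282 3.587
vertex -3.252 1.497 4.378
endloop
endfacet
facet normal -0.805 0.206 0.556
outer loop
vertex -3.506 2.033 3.812
vertex -3.252 1.497 4.378
vertex -3.02 2.283 4.423
endloop
endfacet
facet normal -0.611 0.773 0.170
outer loop
vertex -3.506 2.033 3.812
vertex -3.02 2.283 4.423
vertex -2.89 2.553 3.66
endloop
endfacet
facet normal -0.622 0.586 -0.519
outer loop
vertex -3.506 2.033 3.812
vertex -2.89 2.553 3.66
vertex -3.041 1.934 3.143
endloop
endfacet
facet normal -0.824 -0.097 -0.558
outer loop
vertex -3.506 2.033 3.812
vertex -3.041 1.934 3.143
vertex -3.265 1.282 3.587
endloop
endfacet
facet normal -0.254 0.020 0.967
outer loop
vertex -3.02 2.283 4.423
vertex -3.252 1.497 4.378
vertex -2.479 1.686 4.577
endloop
endfacet
facet normal -0.466 -0.852 0.239
outer loop
vertex -3.252 1.497 4.378
vertex -3.265 1.282 3.587
vertex -2.63 1.067 4.06
endloop
endfacet
facet normal -0.283 -0.472 -0.835
outer loop
vertex -3.265 1.282 3.587
vertex -3.041 1.934 3.143
vertex -2.5 1.337 3.297
endloop
endfacet
facet normal 0.044 0.634 -0.772
outer loop
vertex -3.041 1.934 3.143
vertex -2.89 2.553 3.66
vertex -2.268 2.123 3.342
endloop
endfacet
facet normal 0.062 0.937 0.342
outer loop
vertex -2.89 2.553 3.66
vertex -3.02 2.283 4.423
vertex -2.255 2.338 4.133
endloop
endfacet
facet normal 0.622 -0.586 0.519
outer loop
vertex -2.014 1.587 3.908
vertex -2.479 1.686 4.577
vertex -2.63 1.067 4.06
endloop
endfacet
facet normal 0.611 -0.773 -0.170
outer loop
vertex -2.014 1.587 3.908
vertex -2.63 1.067 4.06
vertex -2.5 1.337 3.297
endloop
endfacet
facet normal 0.805 -0.206 -0.556
outer loop
vertex -2.014 1.587 3.908
vertex -2.5 1.337 3.297
vertex -2.268 2.123 3.342
endloop
endfacet
facet normal 0.937 0.332 -0.106
outer loop
vertex -2.014 1.587 3.908
vertex -2.268 2.123 3.342
vertex -2.255 2.338 4.133
endloop
endfacet
facet normal 0.824 0.097 0.558
outer loop
vertex -2.014 1.587 3.908
vertex -2.255 2.338 4.133
vertex -2.479 1.686 4.577
endloop
endfacet
facet normal -0.044 -0.634 0.772
outer loop
vertex -2.63 1.067 4.06
vertex -2.479 1.686 4.577
vertex -3.252 1.497 4.378
endloop
endfacet
facet normal -0.062 -0.937 -0.342
outer loop
vertex -2.5 1.337 3.297
vertex -2.63 1.067 4.06
vertex -3.265 1.282 3.587
endloop
endfacet
facet normal 0.254 -0.020 -0.967
outer loop
vertex -2.268 2.123 3.342
vertex -2.5 1.337 3.297
vertex -3.041 1.934 3.143
endloop
endfacet
facet normal 0.466 0.852 -0.239
outer loop
vertex -2.255 2.338 4.133
vertex -2.268 2.123 3.342
vertex -2.89 2.553 3.66
endloop
endfacet
facet normal 0.283 0.472 0.835
outer loop
vertex -2.479 1.686 4.577
vertex -2.255 2.338 4.133
vertex -3.02 2.283 4.423
endloop
endfacet
facet normal -0.640 -0.223 -0.735
outer loop
vertex -3.45 0.038 2.323
vertex -3.874 -0.427 2.833
vertex -3.966 0.362 2.674
endloop
endfacet
facet normal 0.455 0.879 -0.143
outer loop
vertex -3.45 0.038 2.323
vertex -3.966 0.362 2.674
vertex -2.746 -0.033 4.127
endloop
endfacet
facet normal -0.641 -0.223 -0.735
outer loop
vertex -3.966 0.362 2.674
vertex -3.874 -0.427 2.833
vertex -4.412 0.092 3.145
endloop
endfacet
facet normal -0.154 0.913 0.378
outer loop
vertex -3.966 0.362 2.674
vertex -4.412 0.092 3.145
vertex -2.746 -0.033 4.127
endloop
endfacet
facet normal -0.641 -0.223 -0.734
outer loop
vertex -4.412 0.092 3.145
vertex -3.874 -0.427 2.833
vertex -4.453 -0.569 3.382
endloop
endfacet
facet normal -0.462 0.325 0.825
outer loop
vertex -4.412 0.092 3.145
vertex -4.453 -0.569 3.382
vertex -2.746 -0.033 4.127
endloop
endfacet
facet normal -0.641 -0.223 -0.734
outer loop
vertex -4.453 -0.569 3.382
vertex -3.874 -0.427 2.833
vertex -4.058 -1.122 3.205
endloop
endfacet
facet normal -0.237 -0.446 0.863
outer loop
vertex -4.453 -0.569 3.382
vertex -4.058 -1.122 3.205
vertex -2.746 -0.033 4.127
endloop
endfacet
facet normal -0.640 -0.224 -0.735
outer loop
vertex -4.058 -1.122 3.205
vertex -3.874 -0.427 2.833
vertex -3.524 -1.152 2.749
endloop
endfacet
facet normal 0.350 -0.814 0.463
outer loop
vertex -4.058 -1.122 3.205
vertex -3.524 -1.152 2.749
vertex -2.746 -0.033 4.127
endloop
endfacet
facet normal -0.640 -0.224 -0.735
outer loop
vertex -3.524 -1.152 2.749
vertex -3.874 -0.427 2.833
vertex -3.253 -0.636 2.356
endloop
endfacet
facet normal 0.859 -0.507 -0.073
outer loop
vertex -3.524 -1.152 2.749
vertex -3.253 -0.636 2.356
vertex -2.746 -0.033 4.127
endloop
endfacet
facet normal -0.640 -0.223 -0.735
outer loop
vertex -3.253 -0.636 2.356
vertex -3.874 -0.427 2.833
vertex -3.45 0.038 2.323
endloop
endfacet
facet normal 0.906 0.248 -0.344
outer loop
vertex -3.253 -0.636 2.356
vertex -3.45 0.038 2.323
vertex -2.746 -0.033 4.127
endloop
endfacet

endsolid


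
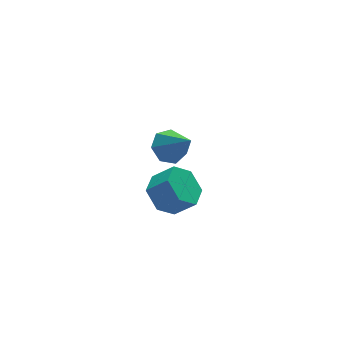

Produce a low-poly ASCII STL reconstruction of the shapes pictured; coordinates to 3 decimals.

solid 
facet normal -0.204 0.656 -0.726
outer loop
vertex 3.818 -2.137 1.419
vertex 2.991 -2.373 1.438
vertex 3.383 -1.753 1.888
endloop
endfacet
facet normal 0.804 0.255 0.537
outer loop
vertex 3.818 -2.137 1.419
vertex 3.383 -1.753 1.888
vertex 3.369 -3.587 2.782
endloop
endfacet
facet normal -0.204 0.656 -0.727
outer loop
vertex 3.383 -1.753 1.888
vertex 2.991 -2.373 1.438
vertex 2.652 -1.836 2.018
endloop
endfacet
facet normal 0.110 0.435 0.894
outer loop
vertex 3.383 -1.753 1.888
vertex 2.652 -1.836 2.018
vertex 3.369 -3.587 2.782
endloop
endfacet
facet normal -0.204 0.656 -0.727
outer loop
vertex 2.652 -1.836 2.018
vertex 2.991 -2.373 1.438
vertex 2.178 -2.323 1.711
endloop
endfacet
facet normal -0.608 0.095 0.788
outer loop
vertex 2.652 -1.836 2.018
vertex 2.178 -2.323 1.711
vertex 3.369 -3.587 2.782
endloop
endfacet
facet normal -0.204 0.656 -0.727
outer loop
vertex 2.178 -2.323 1.711
vertex 2.991 -2.373 1.438
vertex 2.316 -2.848 1.199
endloop
endfacet
facet normal -0.808 -0.506 0.301
outer loop
vertex 2.178 -2.323 1.711
vertex 2.316 -2.848 1.199
vertex 3.369 -3.587 2.782
endloop
endfacet
facet normal -0.205 0.656 -0.726
outer loop
vertex 2.316 -2.848 1.199
vertex 2.991 -2.373 1.438
vertex 2.963 -3.015 0.866
endloop
endfacet
facet normal -0.341 -0.918 -0.202
outer loop
vertex 2.316 -2.848 1.199
vertex 2.963 -3.015 0.866
vertex 3.369 -3.587 2.782
endloop
endfacet
facet normal -0.204 0.656 -0.727
outer loop
vertex 2.963 -3.015 0.866
vertex 2.991 -2.373 1.438
vertex 3.631 -2.699 0.964
endloop
endfacet
facet normal 0.442 -0.829 -0.341
outer loop
vertex 2.963 -3.015 0.866
vertex 3.631 -2.699 0.964
vertex 3.369 -3.587 2.782
endloop
endfacet
facet normal -0.204 0.656 -0.727
outer loop
vertex 3.631 -2.699 0.964
vertex 2.991 -2.373 1.438
vertex 3.818 -2.137 1.419
endloop
endfacet
facet normal 0.952 -0.307 -0.013
outer loop
vertex 3.631 -2.699 0.964
vertex 3.818 -2.137 1.419
vertex 3.369 -3.587 2.782
endloop
endfacet
facet normal -0.572 0.439 -0.693
outer loop
vertex 4.227 -0.971 -4.311
vertex 3.42 -0.918 -3.611
vertex 4.122 -0.113 -3.68
endloop
endfacet
facet normal 0.814 0.405 -0.415
outer loop
vertex 4.227 -0.971 -4.311
vertex 4.122 -0.113 -3.68
vertex 4.988 -1.555 -3.389
endloop
endfacet
facet normal 0.815 0.406 -0.415
outer loop
vertex 4.988 -1.555 -3.389
vertex 4.122 -0.113 -3.68
vertex 4.882 -0.697 -2.758
endloop
endfacet
facet normal 0.572 -0.439 0.693
outer loop
vertex 4.988 -1.555 -3.389
vertex 4.882 -0.697 -2.758
vertex 4.18 -1.502 -2.689
endloop
endfacet
facet normal -0.572 0.439 -0.693
outer loop
vertex 4.122 -0.113 -3.68
vertex 3.42 -0.918 -3.611
vertex 3.314 -0.06 -2.98
endloop
endfacet
facet normal 0.322 0.897 0.303
outer loop
vertex 4.122 -0.113 -3.68
vertex 3.314 -0.06 -2.98
vertex 4.882 -0.697 -2.758
endloop
endfacet
facet normal 0.322 0.897 0.303
outer loop
vertex 4.882 -0.697 -2.758
vertex 3.314 -0.06 -2.98
vertex 4.075 -0.644 -2.058
endloop
endfacet
facet normal 0.572 -0.439 0.693
outer loop
vertex 4.882 -0.697 -2.758
vertex 4.075 -0.644 -2.058
vertex 4.18 -1.502 -2.689
endloop
endfacet
facet normal -0.572 0.439 -0.693
outer loop
vertex 3.314 -0.06 -2.98
vertex 3.42 -0.918 -3.611
vertex 2.612 -0.865 -2.911
endloop
endfacet
facet normal -0.493 0.491 0.718
outer loop
vertex 3.314 -0.06 -2.98
vertex 2.612 -0.865 -2.911
vertex 4.075 -0.644 -2.058
endloop
endfacet
facet normal -0.493 0.491 0.718
outer loop
vertex 4.075 -0.644 -2.058
vertex 2.612 -0.865 -2.911
vertex 3.373 -1.449 -1.989
endloop
endfacet
facet normal 0.572 -0.439 0.693
outer loop
vertex 4.075 -0.644 -2.058
vertex 3.373 -1.449 -1.989
vertex 4.18 -1.502 -2.689
endloop
endfacet
facet normal -0.572 0.439 -0.693
outer loop
vertex 2.612 -0.865 -2.911
vertex 3.42 -0.918 -3.611
vertex 2.718 -1.723 -3.542
endloop
endfacet
facet normal -0.814 -0.406 0.415
outer loop
vertex 2.612 -0.865 -2.911
vertex 2.718 -1.723 -3.542
vertex 3.373 -1.449 -1.989
endloop
endfacet
facet normal -0.815 -0.405 0.415
outer loop
vertex 3.373 -1.449 -1.989
vertex 2.718 -1.723 -3.542
vertex 3.478 -2.307 -2.62
endloop
endfacet
facet normal 0.572 -0.439 0.693
outer loop
vertex 3.373 -1.449 -1.989
vertex 3.478 -2.307 -2.62
vertex 4.18 -1.502 -2.689
endloop
endfacet
facet normal -0.572 0.439 -0.693
outer loop
vertex 2.718 -1.723 -3.542
vertex 3.42 -0.918 -3.611
vertex 3.525 -1.776 -4.242
endloop
endfacet
facet normal -0.322 -0.897 -0.303
outer loop
vertex 2.718 -1.723 -3.542
vertex 3.525 -1.776 -4.242
vertex 3.478 -2.307 -2.62
endloop
endfacet
facet normal -0.321 -0.897 -0.303
outer loop
vertex 3.478 -2.307 -2.62
vertex 3.525 -1.776 -4.242
vertex 4.286 -2.36 -3.32
endloop
endfacet
facet normal 0.572 -0.439 0.693
outer loop
vertex 3.478 -2.307 -2.62
vertex 4.286 -2.36 -3.32
vertex 4.18 -1.502 -2.689
endloop
endfacet
facet normal -0.572 0.439 -0.693
outer loop
vertex 3.525 -1.776 -4.242
vertex 3.42 -0.918 -3.611
vertex 4.227 -0.971 -4.311
endloop
endfacet
facet normal 0.493 -0.491 -0.718
outer loop
vertex 3.525 -1.776 -4.242
vertex 4.227 -0.971 -4.311
vertex 4.286 -2.36 -3.32
endloop
endfacet
facet normal 0.493 -0.491 -0.718
outer loop
vertex 4.286 -2.36 -3.32
vertex 4.227 -0.971 -4.311
vertex 4.988 -1.555 -3.389
endloop
endfacet
facet normal 0.572 -0.439 0.693
outer loop
vertex 4.286 -2.36 -3.32
vertex 4.988 -1.555 -3.389
vertex 4.18 -1.502 -2.689
endloop
endfacet

endsolid


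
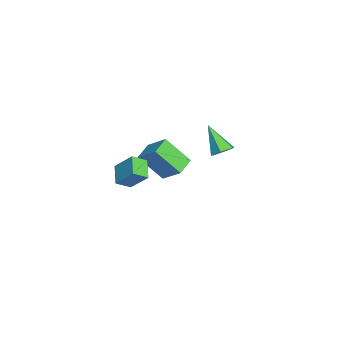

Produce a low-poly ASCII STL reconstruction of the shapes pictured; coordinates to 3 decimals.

solid 
facet normal 0.548 0.406 -0.731
outer loop
vertex -1.301 3.693 -0.768
vertex -1.883 3.816 -1.136
vertex -1.644 4.298 -0.689
endloop
endfacet
facet normal 0.473 0.155 0.867
outer loop
vertex -1.301 3.693 -0.768
vertex -1.644 4.298 -0.689
vertex -2.897 3.064 0.216
endloop
endfacet
facet normal 0.548 0.406 -0.731
outer loop
vertex -1.644 4.298 -0.689
vertex -1.883 3.816 -1.136
vertex -2.226 4.421 -1.057
endloop
endfacet
facet normal -0.252 0.725 0.641
outer loop
vertex -1.644 4.298 -0.689
vertex -2.226 4.421 -1.057
vertex -2.897 3.064 0.216
endloop
endfacet
facet normal 0.548 0.406 -0.731
outer loop
vertex -2.226 4.421 -1.057
vertex -1.883 3.816 -1.136
vertex -2.466 3.939 -1.505
endloop
endfacet
facet normal -0.896 0.444 0.002
outer loop
vertex -2.226 4.421 -1.057
vertex -2.466 3.939 -1.505
vertex -2.897 3.064 0.216
endloop
endfacet
facet normal 0.548 0.406 -0.731
outer loop
vertex -2.466 3.939 -1.505
vertex -1.883 3.816 -1.136
vertex -2.123 3.334 -1.584
endloop
endfacet
facet normal -0.815 -0.408 -0.412
outer loop
vertex -2.466 3.939 -1.505
vertex -2.123 3.334 -1.584
vertex -2.897 3.064 0.216
endloop
endfacet
facet normal 0.548 0.406 -0.731
outer loop
vertex -2.123 3.334 -1.584
vertex -1.883 3.816 -1.136
vertex -1.54 3.211 -1.215
endloop
endfacet
facet normal -0.089 -0.979 -0.185
outer loop
vertex -2.123 3.334 -1.584
vertex -1.54 3.211 -1.215
vertex -2.897 3.064 0.216
endloop
endfacet
facet normal 0.548 0.406 -0.731
outer loop
vertex -1.54 3.211 -1.215
vertex -1.883 3.816 -1.136
vertex -1.301 3.693 -0.768
endloop
endfacet
facet normal 0.555 -0.697 0.455
outer loop
vertex -1.54 3.211 -1.215
vertex -1.301 3.693 -0.768
vertex -2.897 3.064 0.216
endloop
endfacet
facet normal -0.497 -0.603 -0.624
outer loop
vertex -3.748 -0.591 -2.841
vertex -4.77 -0.06 -2.541
vertex -3.495 0.731 -4.32
endloop
endfacet
facet normal 0.859 -0.446 -0.252
outer loop
vertex -2.73 1.66 -3.359
vertex -3.748 -0.591 -2.841
vertex -3.495 0.731 -4.32
endloop
endfacet
facet normal -0.497 -0.603 -0.624
outer loop
vertex -3.495 0.731 -4.32
vertex -4.77 -0.06 -2.541
vertex -4.516 1.262 -4.02
endloop
endfacet
facet normal 0.126 0.661 -0.740
outer loop
vertex -4.516 1.262 -4.02
vertex -2.73 1.66 -3.359
vertex -3.495 0.731 -4.32
endloop
endfacet
facet normal -0.126 -0.661 0.740
outer loop
vertex -3.748 -0.591 -2.841
vertex -4.005 0.869 -1.58
vertex -4.77 -0.06 -2.541
endloop
endfacet
facet normal 0.859 -0.446 -0.251
outer loop
vertex -2.984 0.338 -1.88
vertex -3.748 -0.591 -2.841
vertex -2.73 1.66 -3.359
endloop
endfacet
facet normal -0.126 -0.661 0.740
outer loop
vertex -2.984 0.338 -1.88
vertex -4.005 0.869 -1.58
vertex -3.748 -0.591 -2.841
endloop
endfacet
facet normal -0.859 0.447 0.252
outer loop
vertex -4.77 -0.06 -2.541
vertex -4.005 0.869 -1.58
vertex -4.516 1.262 -4.02
endloop
endfacet
facet normal 0.126 0.661 -0.740
outer loop
vertex -3.752 2.191 -3.059
vertex -2.73 1.66 -3.359
vertex -4.516 1.262 -4.02
endloop
endfacet
facet normal -0.859 0.446 0.252
outer loop
vertex -4.516 1.262 -4.02
vertex -4.005 0.869 -1.58
vertex -3.752 2.191 -3.059
endloop
endfacet
facet normal 0.497 0.603 0.624
outer loop
vertex -3.752 2.191 -3.059
vertex -2.984 0.338 -1.88
vertex -2.73 1.66 -3.359
endloop
endfacet
facet normal 0.497 0.603 0.624
outer loop
vertex -4.005 0.869 -1.58
vertex -2.984 0.338 -1.88
vertex -3.752 2.191 -3.059
endloop
endfacet
facet normal -0.888 -0.060 0.457
outer loop
vertex 2.203 -1.57 0.524
vertex 2.666 -0.705 1.537
vertex 1.906 -0.845 0.041
endloop
endfacet
facet normal -0.328 -0.613 -0.719
outer loop
vertex 2.954 -0.775 -0.497
vertex 2.203 -1.57 0.524
vertex 1.906 -0.845 0.041
endloop
endfacet
facet normal -0.888 -0.060 0.457
outer loop
vertex 1.906 -0.845 0.041
vertex 2.666 -0.705 1.537
vertex 2.369 0.019 1.054
endloop
endfacet
facet normal -0.322 0.788 -0.525
outer loop
vertex 2.369 0.019 1.054
vertex 2.954 -0.775 -0.497
vertex 1.906 -0.845 0.041
endloop
endfacet
facet normal 0.322 -0.788 0.525
outer loop
vertex 2.203 -1.57 0.524
vertex 3.714 -0.635 0.999
vertex 2.666 -0.705 1.537
endloop
endfacet
facet normal -0.327 -0.614 -0.719
outer loop
vertex 3.251 -1.499 -0.014
vertex 2.203 -1.57 0.524
vertex 2.954 -0.775 -0.497
endloop
endfacet
facet normal 0.323 -0.788 0.525
outer loop
vertex 3.251 -1.499 -0.014
vertex 3.714 -0.635 0.999
vertex 2.203 -1.57 0.524
endloop
endfacet
facet normal 0.328 0.614 0.718
outer loop
vertex 2.666 -0.705 1.537
vertex 3.714 -0.635 0.999
vertex 2.369 0.019 1.054
endloop
endfacet
facet normal -0.323 0.788 -0.525
outer loop
vertex 3.417 0.09 0.516
vertex 2.954 -0.775 -0.497
vertex 2.369 0.019 1.054
endloop
endfacet
facet normal 0.328 0.613 0.719
outer loop
vertex 2.369 0.019 1.054
vertex 3.714 -0.635 0.999
vertex 3.417 0.09 0.516
endloop
endfacet
facet normal 0.888 0.060 -0.457
outer loop
vertex 3.417 0.09 0.516
vertex 3.251 -1.499 -0.014
vertex 2.954 -0.775 -0.497
endloop
endfacet
facet normal 0.888 0.060 -0.457
outer loop
vertex 3.714 -0.635 0.999
vertex 3.251 -1.499 -0.014
vertex 3.417 0.09 0.516
endloop
endfacet

endsolid


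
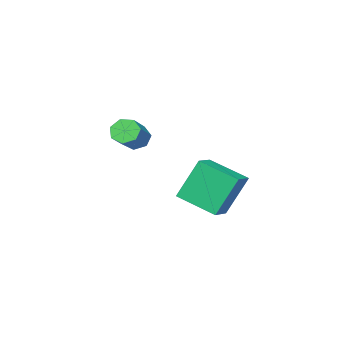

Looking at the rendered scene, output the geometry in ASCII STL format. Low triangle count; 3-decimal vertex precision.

solid 
facet normal -0.918 -0.264 -0.296
outer loop
vertex -2.57 -4.392 0.907
vertex -2.866 -2.665 0.284
vertex -1.837 -4.918 -0.9
endloop
endfacet
facet normal 0.160 -0.929 0.335
outer loop
vertex -0.854 -4.635 -0.584
vertex -2.57 -4.392 0.907
vertex -1.837 -4.918 -0.9
endloop
endfacet
facet normal -0.918 -0.264 -0.296
outer loop
vertex -1.837 -4.918 -0.9
vertex -2.866 -2.665 0.284
vertex -2.133 -3.19 -1.523
endloop
endfacet
facet normal 0.363 -0.260 -0.895
outer loop
vertex -2.133 -3.19 -1.523
vertex -0.854 -4.635 -0.584
vertex -1.837 -4.918 -0.9
endloop
endfacet
facet normal -0.363 0.261 0.895
outer loop
vertex -2.57 -4.392 0.907
vertex -1.883 -2.382 0.6
vertex -2.866 -2.665 0.284
endloop
endfacet
facet normal 0.159 -0.929 0.334
outer loop
vertex -1.587 -4.11 1.223
vertex -2.57 -4.392 0.907
vertex -0.854 -4.635 -0.584
endloop
endfacet
facet normal -0.362 0.261 0.895
outer loop
vertex -1.587 -4.11 1.223
vertex -1.883 -2.382 0.6
vertex -2.57 -4.392 0.907
endloop
endfacet
facet normal -0.160 0.929 -0.335
outer loop
vertex -2.866 -2.665 0.284
vertex -1.883 -2.382 0.6
vertex -2.133 -3.19 -1.523
endloop
endfacet
facet normal 0.362 -0.261 -0.895
outer loop
vertex -1.15 -2.908 -1.207
vertex -0.854 -4.635 -0.584
vertex -2.133 -3.19 -1.523
endloop
endfacet
facet normal -0.159 0.929 -0.335
outer loop
vertex -2.133 -3.19 -1.523
vertex -1.883 -2.382 0.6
vertex -1.15 -2.908 -1.207
endloop
endfacet
facet normal 0.918 0.264 0.296
outer loop
vertex -1.15 -2.908 -1.207
vertex -1.587 -4.11 1.223
vertex -0.854 -4.635 -0.584
endloop
endfacet
facet normal 0.918 0.264 0.296
outer loop
vertex -1.883 -2.382 0.6
vertex -1.587 -4.11 1.223
vertex -1.15 -2.908 -1.207
endloop
endfacet
facet normal -0.776 -0.328 -0.539
outer loop
vertex 2.259 -3.99 2.99
vertex 1.971 -4.138 3.495
vertex 1.959 -3.618 3.196
endloop
endfacet
facet normal 0.256 0.618 -0.743
outer loop
vertex 2.259 -3.99 2.99
vertex 1.959 -3.618 3.196
vertex 3.338 -3.535 3.74
endloop
endfacet
facet normal 0.256 0.617 -0.744
outer loop
vertex 3.338 -3.535 3.74
vertex 1.959 -3.618 3.196
vertex 3.038 -3.162 3.946
endloop
endfacet
facet normal 0.776 0.327 0.539
outer loop
vertex 3.338 -3.535 3.74
vertex 3.038 -3.162 3.946
vertex 3.049 -3.682 4.245
endloop
endfacet
facet normal -0.776 -0.328 -0.539
outer loop
vertex 1.959 -3.618 3.196
vertex 1.971 -4.138 3.495
vertex 1.668 -3.637 3.627
endloop
endfacet
facet normal -0.291 0.944 -0.155
outer loop
vertex 1.959 -3.618 3.196
vertex 1.668 -3.637 3.627
vertex 3.038 -3.162 3.946
endloop
endfacet
facet normal -0.292 0.944 -0.154
outer loop
vertex 3.038 -3.162 3.946
vertex 1.668 -3.637 3.627
vertex 2.746 -3.182 4.377
endloop
endfacet
facet normal 0.775 0.327 0.540
outer loop
vertex 3.038 -3.162 3.946
vertex 2.746 -3.182 4.377
vertex 3.049 -3.682 4.245
endloop
endfacet
facet normal -0.776 -0.327 -0.540
outer loop
vertex 1.668 -3.637 3.627
vertex 1.971 -4.138 3.495
vertex 1.604 -4.033 3.959
endloop
endfacet
facet normal -0.619 0.561 0.550
outer loop
vertex 1.668 -3.637 3.627
vertex 1.604 -4.033 3.959
vertex 2.746 -3.182 4.377
endloop
endfacet
facet normal -0.619 0.559 0.552
outer loop
vertex 2.746 -3.182 4.377
vertex 1.604 -4.033 3.959
vertex 2.683 -3.578 4.708
endloop
endfacet
facet normal 0.776 0.328 0.540
outer loop
vertex 2.746 -3.182 4.377
vertex 2.683 -3.578 4.708
vertex 3.049 -3.682 4.245
endloop
endfacet
facet normal -0.776 -0.327 -0.539
outer loop
vertex 1.604 -4.033 3.959
vertex 1.971 -4.138 3.495
vertex 1.817 -4.508 3.941
endloop
endfacet
facet normal -0.480 -0.247 0.842
outer loop
vertex 1.604 -4.033 3.959
vertex 1.817 -4.508 3.941
vertex 2.683 -3.578 4.708
endloop
endfacet
facet normal -0.481 -0.246 0.841
outer loop
vertex 2.683 -3.578 4.708
vertex 1.817 -4.508 3.941
vertex 2.896 -4.053 4.691
endloop
endfacet
facet normal 0.775 0.328 0.539
outer loop
vertex 2.683 -3.578 4.708
vertex 2.896 -4.053 4.691
vertex 3.049 -3.682 4.245
endloop
endfacet
facet normal -0.776 -0.327 -0.539
outer loop
vertex 1.817 -4.508 3.941
vertex 1.971 -4.138 3.495
vertex 2.145 -4.704 3.588
endloop
endfacet
facet normal 0.019 -0.867 0.499
outer loop
vertex 1.817 -4.508 3.941
vertex 2.145 -4.704 3.588
vertex 2.896 -4.053 4.691
endloop
endfacet
facet normal 0.019 -0.867 0.499
outer loop
vertex 2.896 -4.053 4.691
vertex 2.145 -4.704 3.588
vertex 3.224 -4.249 4.338
endloop
endfacet
facet normal 0.776 0.328 0.539
outer loop
vertex 2.896 -4.053 4.691
vertex 3.224 -4.249 4.338
vertex 3.049 -3.682 4.245
endloop
endfacet
facet normal -0.776 -0.327 -0.540
outer loop
vertex 2.145 -4.704 3.588
vertex 1.971 -4.138 3.495
vertex 2.342 -4.473 3.165
endloop
endfacet
facet normal 0.505 -0.834 -0.220
outer loop
vertex 2.145 -4.704 3.588
vertex 2.342 -4.473 3.165
vertex 3.224 -4.249 4.338
endloop
endfacet
facet normal 0.505 -0.835 -0.220
outer loop
vertex 3.224 -4.249 4.338
vertex 2.342 -4.473 3.165
vertex 3.421 -4.018 3.914
endloop
endfacet
facet normal 0.776 0.328 0.539
outer loop
vertex 3.224 -4.249 4.338
vertex 3.421 -4.018 3.914
vertex 3.049 -3.682 4.245
endloop
endfacet
facet normal -0.776 -0.329 -0.539
outer loop
vertex 2.342 -4.473 3.165
vertex 1.971 -4.138 3.495
vertex 2.259 -3.99 2.99
endloop
endfacet
facet normal 0.610 -0.175 -0.773
outer loop
vertex 2.342 -4.473 3.165
vertex 2.259 -3.99 2.99
vertex 3.421 -4.018 3.914
endloop
endfacet
facet normal 0.610 -0.174 -0.773
outer loop
vertex 3.421 -4.018 3.914
vertex 2.259 -3.99 2.99
vertex 3.338 -3.535 3.74
endloop
endfacet
facet normal 0.776 0.328 0.539
outer loop
vertex 3.421 -4.018 3.914
vertex 3.338 -3.535 3.74
vertex 3.049 -3.682 4.245
endloop
endfacet

endsolid


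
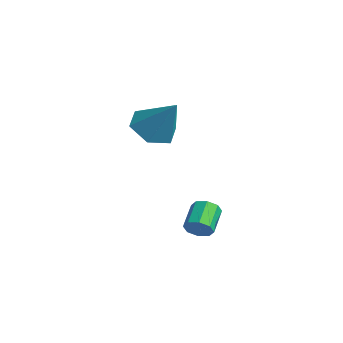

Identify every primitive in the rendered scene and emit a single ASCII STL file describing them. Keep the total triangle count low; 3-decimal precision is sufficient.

solid 
facet normal 0.632 -0.601 -0.489
outer loop
vertex 1.082 3.756 -1.025
vertex 0.629 3.52 -1.32
vertex 0.993 3.975 -1.409
endloop
endfacet
facet normal 0.749 0.635 0.188
outer loop
vertex 1.082 3.756 -1.025
vertex 0.993 3.975 -1.409
vertex 0.304 4.496 -0.424
endloop
endfacet
facet normal 0.750 0.634 0.189
outer loop
vertex 0.304 4.496 -0.424
vertex 0.993 3.975 -1.409
vertex 0.216 4.715 -0.808
endloop
endfacet
facet normal -0.632 0.602 0.488
outer loop
vertex 0.304 4.496 -0.424
vertex 0.216 4.715 -0.808
vertex -0.149 4.26 -0.72
endloop
endfacet
facet normal 0.632 -0.601 -0.489
outer loop
vertex 0.993 3.975 -1.409
vertex 0.629 3.52 -1.32
vertex 0.691 3.928 -1.742
endloop
endfacet
facet normal 0.392 0.792 -0.468
outer loop
vertex 0.993 3.975 -1.409
vertex 0.691 3.928 -1.742
vertex 0.216 4.715 -0.808
endloop
endfacet
facet normal 0.392 0.792 -0.468
outer loop
vertex 0.216 4.715 -0.808
vertex 0.691 3.928 -1.742
vertex -0.086 4.668 -1.141
endloop
endfacet
facet normal -0.632 0.602 0.488
outer loop
vertex 0.216 4.715 -0.808
vertex -0.086 4.668 -1.141
vertex -0.149 4.26 -0.72
endloop
endfacet
facet normal 0.632 -0.602 -0.489
outer loop
vertex 0.691 3.928 -1.742
vertex 0.629 3.52 -1.32
vertex 0.353 3.642 -1.827
endloop
endfacet
facet normal -0.197 0.485 -0.852
outer loop
vertex 0.691 3.928 -1.742
vertex 0.353 3.642 -1.827
vertex -0.086 4.668 -1.141
endloop
endfacet
facet normal -0.194 0.486 -0.852
outer loop
vertex -0.086 4.668 -1.141
vertex 0.353 3.642 -1.827
vertex -0.425 4.382 -1.227
endloop
endfacet
facet normal -0.632 0.602 0.489
outer loop
vertex -0.086 4.668 -1.141
vertex -0.425 4.382 -1.227
vertex -0.149 4.26 -0.72
endloop
endfacet
facet normal 0.632 -0.601 -0.489
outer loop
vertex 0.353 3.642 -1.827
vertex 0.629 3.52 -1.32
vertex 0.176 3.284 -1.616
endloop
endfacet
facet normal -0.668 -0.104 -0.737
outer loop
vertex 0.353 3.642 -1.827
vertex 0.176 3.284 -1.616
vertex -0.425 4.382 -1.227
endloop
endfacet
facet normal -0.669 -0.105 -0.736
outer loop
vertex -0.425 4.382 -1.227
vertex 0.176 3.284 -1.616
vertex -0.602 4.024 -1.015
endloop
endfacet
facet normal -0.632 0.602 0.489
outer loop
vertex -0.425 4.382 -1.227
vertex -0.602 4.024 -1.015
vertex -0.149 4.26 -0.72
endloop
endfacet
facet normal 0.632 -0.602 -0.488
outer loop
vertex 0.176 3.284 -1.616
vertex 0.629 3.52 -1.32
vertex 0.264 3.065 -1.232
endloop
endfacet
facet normal -0.750 -0.634 -0.190
outer loop
vertex 0.176 3.284 -1.616
vertex 0.264 3.065 -1.232
vertex -0.602 4.024 -1.015
endloop
endfacet
facet normal -0.750 -0.634 -0.188
outer loop
vertex -0.602 4.024 -1.015
vertex 0.264 3.065 -1.232
vertex -0.513 3.805 -0.631
endloop
endfacet
facet normal -0.632 0.601 0.489
outer loop
vertex -0.602 4.024 -1.015
vertex -0.513 3.805 -0.631
vertex -0.149 4.26 -0.72
endloop
endfacet
facet normal 0.632 -0.602 -0.488
outer loop
vertex 0.264 3.065 -1.232
vertex 0.629 3.52 -1.32
vertex 0.566 3.112 -0.899
endloop
endfacet
facet normal -0.392 -0.792 0.468
outer loop
vertex 0.264 3.065 -1.232
vertex 0.566 3.112 -0.899
vertex -0.513 3.805 -0.631
endloop
endfacet
facet normal -0.392 -0.792 0.468
outer loop
vertex -0.513 3.805 -0.631
vertex 0.566 3.112 -0.899
vertex -0.211 3.852 -0.298
endloop
endfacet
facet normal -0.632 0.601 0.489
outer loop
vertex -0.513 3.805 -0.631
vertex -0.211 3.852 -0.298
vertex -0.149 4.26 -0.72
endloop
endfacet
facet normal 0.632 -0.602 -0.489
outer loop
vertex 0.566 3.112 -0.899
vertex 0.629 3.52 -1.32
vertex 0.905 3.398 -0.813
endloop
endfacet
facet normal 0.195 -0.487 0.851
outer loop
vertex 0.566 3.112 -0.899
vertex 0.905 3.398 -0.813
vertex -0.211 3.852 -0.298
endloop
endfacet
facet normal 0.196 -0.485 0.852
outer loop
vertex -0.211 3.852 -0.298
vertex 0.905 3.398 -0.813
vertex 0.127 4.138 -0.213
endloop
endfacet
facet normal -0.632 0.602 0.489
outer loop
vertex -0.211 3.852 -0.298
vertex 0.127 4.138 -0.213
vertex -0.149 4.26 -0.72
endloop
endfacet
facet normal 0.632 -0.602 -0.489
outer loop
vertex 0.905 3.398 -0.813
vertex 0.629 3.52 -1.32
vertex 1.082 3.756 -1.025
endloop
endfacet
facet normal 0.668 0.106 0.736
outer loop
vertex 0.905 3.398 -0.813
vertex 1.082 3.756 -1.025
vertex 0.127 4.138 -0.213
endloop
endfacet
facet normal 0.668 0.104 0.737
outer loop
vertex 0.127 4.138 -0.213
vertex 1.082 3.756 -1.025
vertex 0.304 4.496 -0.424
endloop
endfacet
facet normal -0.632 0.601 0.489
outer loop
vertex 0.127 4.138 -0.213
vertex 0.304 4.496 -0.424
vertex -0.149 4.26 -0.72
endloop
endfacet
facet normal -0.585 -0.236 -0.776
outer loop
vertex -1.552 3.472 2.283
vertex -2.248 3.074 2.929
vertex -2.3 4.069 2.665
endloop
endfacet
facet normal 0.575 0.807 -0.134
outer loop
vertex -1.552 3.472 2.283
vertex -2.3 4.069 2.665
vertex -1.132 3.526 4.411
endloop
endfacet
facet normal -0.585 -0.236 -0.776
outer loop
vertex -2.3 4.069 2.665
vertex -2.248 3.074 2.929
vertex -2.996 3.671 3.311
endloop
endfacet
facet normal -0.159 0.908 0.388
outer loop
vertex -2.3 4.069 2.665
vertex -2.996 3.671 3.311
vertex -1.132 3.526 4.411
endloop
endfacet
facet normal -0.585 -0.236 -0.776
outer loop
vertex -2.996 3.671 3.311
vertex -2.248 3.074 2.929
vertex -2.945 2.676 3.575
endloop
endfacet
facet normal -0.486 0.201 0.850
outer loop
vertex -2.996 3.671 3.311
vertex -2.945 2.676 3.575
vertex -1.132 3.526 4.411
endloop
endfacet
facet normal -0.585 -0.236 -0.776
outer loop
vertex -2.945 2.676 3.575
vertex -2.248 3.074 2.929
vertex -2.197 2.08 3.193
endloop
endfacet
facet normal -0.080 -0.607 0.791
outer loop
vertex -2.945 2.676 3.575
vertex -2.197 2.08 3.193
vertex -1.132 3.526 4.411
endloop
endfacet
facet normal -0.585 -0.236 -0.776
outer loop
vertex -2.197 2.08 3.193
vertex -2.248 3.074 2.929
vertex -1.501 2.478 2.547
endloop
endfacet
facet normal 0.654 -0.708 0.268
outer loop
vertex -2.197 2.08 3.193
vertex -1.501 2.478 2.547
vertex -1.132 3.526 4.411
endloop
endfacet
facet normal -0.585 -0.236 -0.776
outer loop
vertex -1.501 2.478 2.547
vertex -2.248 3.074 2.929
vertex -1.552 3.472 2.283
endloop
endfacet
facet normal 0.981 -0.001 -0.194
outer loop
vertex -1.501 2.478 2.547
vertex -1.552 3.472 2.283
vertex -1.132 3.526 4.411
endloop
endfacet

endsolid


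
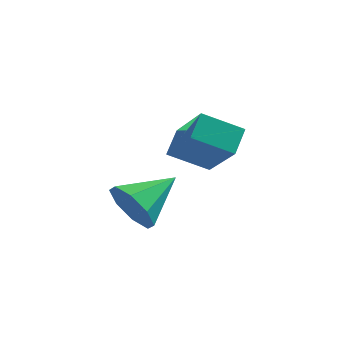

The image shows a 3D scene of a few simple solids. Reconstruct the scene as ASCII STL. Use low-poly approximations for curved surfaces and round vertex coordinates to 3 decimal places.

solid 
facet normal -0.648 -0.693 -0.316
outer loop
vertex -2.639 -3.139 0.017
vertex -3.092 -3.068 0.791
vertex -3.136 -2.662 -0.011
endloop
endfacet
facet normal 0.513 0.493 -0.703
outer loop
vertex -2.639 -3.139 0.017
vertex -3.136 -2.662 -0.011
vertex -2.028 -1.932 1.309
endloop
endfacet
facet normal -0.649 -0.693 -0.315
outer loop
vertex -3.136 -2.662 -0.011
vertex -3.092 -3.068 0.791
vertex -3.606 -2.423 0.432
endloop
endfacet
facet normal -0.006 0.877 -0.480
outer loop
vertex -3.136 -2.662 -0.011
vertex -3.606 -2.423 0.432
vertex -2.028 -1.932 1.309
endloop
endfacet
facet normal -0.649 -0.693 -0.315
outer loop
vertex -3.606 -2.423 0.432
vertex -3.092 -3.068 0.791
vertex -3.775 -2.562 1.085
endloop
endfacet
facet normal -0.349 0.931 0.108
outer loop
vertex -3.606 -2.423 0.432
vertex -3.775 -2.562 1.085
vertex -2.028 -1.932 1.309
endloop
endfacet
facet normal -0.649 -0.693 -0.315
outer loop
vertex -3.775 -2.562 1.085
vertex -3.092 -3.068 0.791
vertex -3.544 -2.997 1.566
endloop
endfacet
facet normal -0.316 0.623 0.715
outer loop
vertex -3.775 -2.562 1.085
vertex -3.544 -2.997 1.566
vertex -2.028 -1.932 1.309
endloop
endfacet
facet normal -0.649 -0.693 -0.315
outer loop
vertex -3.544 -2.997 1.566
vertex -3.092 -3.068 0.791
vertex -3.048 -3.474 1.593
endloop
endfacet
facet normal 0.074 0.133 0.988
outer loop
vertex -3.544 -2.997 1.566
vertex -3.048 -3.474 1.593
vertex -2.028 -1.932 1.309
endloop
endfacet
facet normal -0.648 -0.693 -0.315
outer loop
vertex -3.048 -3.474 1.593
vertex -3.092 -3.068 0.791
vertex -2.577 -3.713 1.151
endloop
endfacet
facet normal 0.592 -0.250 0.766
outer loop
vertex -3.048 -3.474 1.593
vertex -2.577 -3.713 1.151
vertex -2.028 -1.932 1.309
endloop
endfacet
facet normal -0.648 -0.693 -0.315
outer loop
vertex -2.577 -3.713 1.151
vertex -3.092 -3.068 0.791
vertex -2.408 -3.574 0.497
endloop
endfacet
facet normal 0.936 -0.304 0.177
outer loop
vertex -2.577 -3.713 1.151
vertex -2.408 -3.574 0.497
vertex -2.028 -1.932 1.309
endloop
endfacet
facet normal -0.648 -0.693 -0.316
outer loop
vertex -2.408 -3.574 0.497
vertex -3.092 -3.068 0.791
vertex -2.639 -3.139 0.017
endloop
endfacet
facet normal 0.903 0.004 -0.431
outer loop
vertex -2.408 -3.574 0.497
vertex -2.639 -3.139 0.017
vertex -2.028 -1.932 1.309
endloop
endfacet
facet normal -0.898 -0.046 0.438
outer loop
vertex -1.447 -3.477 4.024
vertex -1.257 -2.721 4.493
vertex -2.23 -2.359 2.536
endloop
endfacet
facet normal -0.208 -0.831 -0.515
outer loop
vertex -1.063 -2.299 1.967
vertex -1.447 -3.477 4.024
vertex -2.23 -2.359 2.536
endloop
endfacet
facet normal -0.898 -0.046 0.438
outer loop
vertex -2.23 -2.359 2.536
vertex -1.257 -2.721 4.493
vertex -2.04 -1.602 3.005
endloop
endfacet
facet normal -0.388 0.554 -0.737
outer loop
vertex -2.04 -1.602 3.005
vertex -1.063 -2.299 1.967
vertex -2.23 -2.359 2.536
endloop
endfacet
facet normal 0.388 -0.554 0.737
outer loop
vertex -1.447 -3.477 4.024
vertex -0.09 -2.661 3.924
vertex -1.257 -2.721 4.493
endloop
endfacet
facet normal -0.209 -0.831 -0.515
outer loop
vertex -0.28 -3.418 3.455
vertex -1.447 -3.477 4.024
vertex -1.063 -2.299 1.967
endloop
endfacet
facet normal 0.387 -0.554 0.737
outer loop
vertex -0.28 -3.418 3.455
vertex -0.09 -2.661 3.924
vertex -1.447 -3.477 4.024
endloop
endfacet
facet normal 0.209 0.831 0.515
outer loop
vertex -1.257 -2.721 4.493
vertex -0.09 -2.661 3.924
vertex -2.04 -1.602 3.005
endloop
endfacet
facet normal -0.387 0.554 -0.737
outer loop
vertex -0.873 -1.543 2.436
vertex -1.063 -2.299 1.967
vertex -2.04 -1.602 3.005
endloop
endfacet
facet normal 0.209 0.831 0.515
outer loop
vertex -2.04 -1.602 3.005
vertex -0.09 -2.661 3.924
vertex -0.873 -1.543 2.436
endloop
endfacet
facet normal 0.898 0.046 -0.438
outer loop
vertex -0.873 -1.543 2.436
vertex -0.28 -3.418 3.455
vertex -1.063 -2.299 1.967
endloop
endfacet
facet normal 0.898 0.046 -0.438
outer loop
vertex -0.09 -2.661 3.924
vertex -0.28 -3.418 3.455
vertex -0.873 -1.543 2.436
endloop
endfacet

endsolid


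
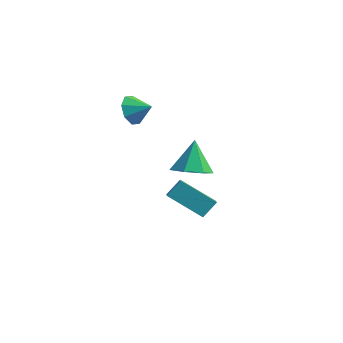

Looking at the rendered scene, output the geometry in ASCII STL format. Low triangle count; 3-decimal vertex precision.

solid 
facet normal -0.883 -0.236 -0.405
outer loop
vertex -2.623 -0.657 2.165
vertex -3.019 -0.143 2.729
vertex -2.686 -0.04 1.943
endloop
endfacet
facet normal 0.901 -0.062 -0.429
outer loop
vertex -2.623 -0.657 2.165
vertex -2.686 -0.04 1.943
vertex -2.101 0.103 3.151
endloop
endfacet
facet normal -0.883 -0.236 -0.405
outer loop
vertex -2.686 -0.04 1.943
vertex -3.019 -0.143 2.729
vertex -2.944 0.516 2.182
endloop
endfacet
facet normal 0.740 0.524 -0.421
outer loop
vertex -2.686 -0.04 1.943
vertex -2.944 0.516 2.182
vertex -2.101 0.103 3.151
endloop
endfacet
facet normal -0.883 -0.236 -0.405
outer loop
vertex -2.944 0.516 2.182
vertex -3.019 -0.143 2.729
vertex -3.246 0.687 2.741
endloop
endfacet
facet normal 0.461 0.887 -0.023
outer loop
vertex -2.944 0.516 2.182
vertex -3.246 0.687 2.741
vertex -2.101 0.103 3.151
endloop
endfacet
facet normal -0.884 -0.236 -0.405
outer loop
vertex -3.246 0.687 2.741
vertex -3.019 -0.143 2.729
vertex -3.415 0.371 3.294
endloop
endfacet
facet normal 0.224 0.815 0.534
outer loop
vertex -3.246 0.687 2.741
vertex -3.415 0.371 3.294
vertex -2.101 0.103 3.151
endloop
endfacet
facet normal -0.884 -0.236 -0.404
outer loop
vertex -3.415 0.371 3.294
vertex -3.019 -0.143 2.729
vertex -3.352 -0.245 3.516
endloop
endfacet
facet normal 0.172 0.349 0.921
outer loop
vertex -3.415 0.371 3.294
vertex -3.352 -0.245 3.516
vertex -2.101 0.103 3.151
endloop
endfacet
facet normal -0.884 -0.236 -0.404
outer loop
vertex -3.352 -0.245 3.516
vertex -3.019 -0.143 2.729
vertex -3.094 -0.802 3.277
endloop
endfacet
facet normal 0.332 -0.238 0.913
outer loop
vertex -3.352 -0.245 3.516
vertex -3.094 -0.802 3.277
vertex -2.101 0.103 3.151
endloop
endfacet
facet normal -0.883 -0.236 -0.405
outer loop
vertex -3.094 -0.802 3.277
vertex -3.019 -0.143 2.729
vertex -2.792 -0.972 2.717
endloop
endfacet
facet normal 0.613 -0.601 0.513
outer loop
vertex -3.094 -0.802 3.277
vertex -2.792 -0.972 2.717
vertex -2.101 0.103 3.151
endloop
endfacet
facet normal -0.883 -0.236 -0.405
outer loop
vertex -2.792 -0.972 2.717
vertex -3.019 -0.143 2.729
vertex -2.623 -0.657 2.165
endloop
endfacet
facet normal 0.848 -0.528 -0.042
outer loop
vertex -2.792 -0.972 2.717
vertex -2.623 -0.657 2.165
vertex -2.101 0.103 3.151
endloop
endfacet
facet normal 0.180 -0.401 -0.898
outer loop
vertex 2.009 -1.524 1.064
vertex 1.113 -1.261 0.767
vertex 1.949 -0.754 0.708
endloop
endfacet
facet normal 0.788 0.308 0.534
outer loop
vertex 2.009 -1.524 1.064
vertex 1.949 -0.754 0.708
vertex 0.807 -0.579 2.293
endloop
endfacet
facet normal 0.180 -0.402 -0.898
outer loop
vertex 1.949 -0.754 0.708
vertex 1.113 -1.261 0.767
vertex 1.26 -0.366 0.396
endloop
endfacet
facet normal 0.411 0.890 0.198
outer loop
vertex 1.949 -0.754 0.708
vertex 1.26 -0.366 0.396
vertex 0.807 -0.579 2.293
endloop
endfacet
facet normal 0.181 -0.402 -0.898
outer loop
vertex 1.26 -0.366 0.396
vertex 1.113 -1.261 0.767
vertex 0.46 -0.652 0.363
endloop
endfacet
facet normal -0.337 0.941 0.025
outer loop
vertex 1.26 -0.366 0.396
vertex 0.46 -0.652 0.363
vertex 0.807 -0.579 2.293
endloop
endfacet
facet normal 0.181 -0.401 -0.898
outer loop
vertex 0.46 -0.652 0.363
vertex 1.113 -1.261 0.767
vertex 0.152 -1.397 0.634
endloop
endfacet
facet normal -0.895 0.423 0.145
outer loop
vertex 0.46 -0.652 0.363
vertex 0.152 -1.397 0.634
vertex 0.807 -0.579 2.293
endloop
endfacet
facet normal 0.181 -0.401 -0.898
outer loop
vertex 0.152 -1.397 0.634
vertex 1.113 -1.261 0.767
vertex 0.568 -2.04 1.005
endloop
endfacet
facet normal -0.841 -0.274 0.467
outer loop
vertex 0.152 -1.397 0.634
vertex 0.568 -2.04 1.005
vertex 0.807 -0.579 2.293
endloop
endfacet
facet normal 0.181 -0.401 -0.898
outer loop
vertex 0.568 -2.04 1.005
vertex 1.113 -1.261 0.767
vertex 1.394 -2.096 1.196
endloop
endfacet
facet normal -0.216 -0.626 0.750
outer loop
vertex 0.568 -2.04 1.005
vertex 1.394 -2.096 1.196
vertex 0.807 -0.579 2.293
endloop
endfacet
facet normal 0.180 -0.401 -0.898
outer loop
vertex 1.394 -2.096 1.196
vertex 1.113 -1.261 0.767
vertex 2.009 -1.524 1.064
endloop
endfacet
facet normal 0.508 -0.367 0.779
outer loop
vertex 1.394 -2.096 1.196
vertex 2.009 -1.524 1.064
vertex 0.807 -0.579 2.293
endloop
endfacet
facet normal -0.555 0.693 -0.461
outer loop
vertex -1.944 0.934 -2.807
vertex -1.695 1.618 -2.079
vertex -0.344 1.499 -3.885
endloop
endfacet
facet normal -0.242 -0.665 -0.707
outer loop
vertex 0.455 0.502 -3.221
vertex -1.944 0.934 -2.807
vertex -0.344 1.499 -3.885
endloop
endfacet
facet normal -0.555 0.693 -0.461
outer loop
vertex -0.344 1.499 -3.885
vertex -1.695 1.618 -2.079
vertex -0.095 2.183 -3.157
endloop
endfacet
facet normal 0.796 0.281 -0.536
outer loop
vertex -0.095 2.183 -3.157
vertex 0.455 0.502 -3.221
vertex -0.344 1.499 -3.885
endloop
endfacet
facet normal -0.796 -0.281 0.536
outer loop
vertex -1.944 0.934 -2.807
vertex -0.896 0.621 -1.415
vertex -1.695 1.618 -2.079
endloop
endfacet
facet normal -0.242 -0.665 -0.707
outer loop
vertex -1.145 -0.063 -2.143
vertex -1.944 0.934 -2.807
vertex 0.455 0.502 -3.221
endloop
endfacet
facet normal -0.796 -0.281 0.536
outer loop
vertex -1.145 -0.063 -2.143
vertex -0.896 0.621 -1.415
vertex -1.944 0.934 -2.807
endloop
endfacet
facet normal 0.242 0.665 0.707
outer loop
vertex -1.695 1.618 -2.079
vertex -0.896 0.621 -1.415
vertex -0.095 2.183 -3.157
endloop
endfacet
facet normal 0.796 0.281 -0.536
outer loop
vertex 0.704 1.186 -2.493
vertex 0.455 0.502 -3.221
vertex -0.095 2.183 -3.157
endloop
endfacet
facet normal 0.242 0.665 0.707
outer loop
vertex -0.095 2.183 -3.157
vertex -0.896 0.621 -1.415
vertex 0.704 1.186 -2.493
endloop
endfacet
facet normal 0.555 -0.693 0.461
outer loop
vertex 0.704 1.186 -2.493
vertex -1.145 -0.063 -2.143
vertex 0.455 0.502 -3.221
endloop
endfacet
facet normal 0.555 -0.693 0.461
outer loop
vertex -0.896 0.621 -1.415
vertex -1.145 -0.063 -2.143
vertex 0.704 1.186 -2.493
endloop
endfacet

endsolid
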